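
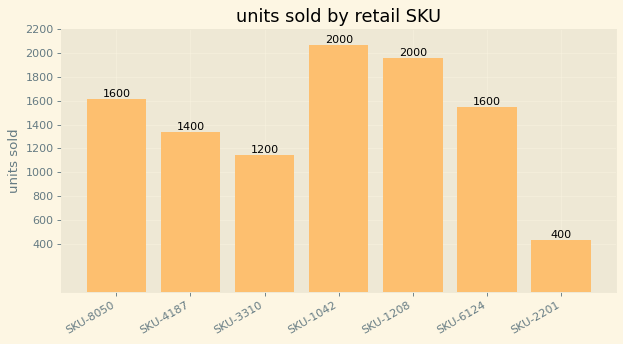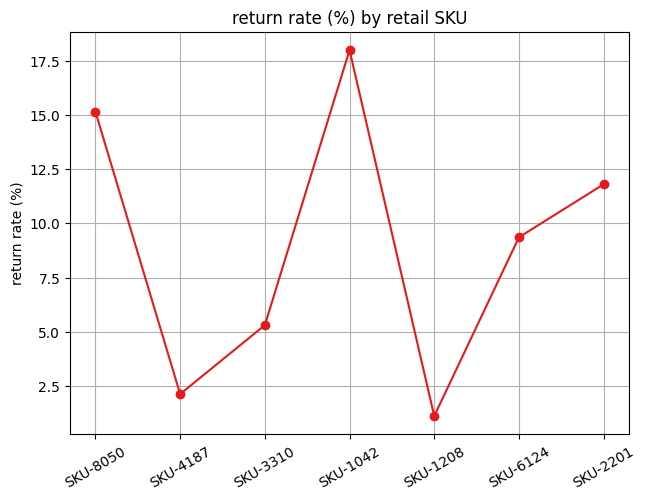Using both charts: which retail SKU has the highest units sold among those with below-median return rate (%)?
Chart 2 median return rate (%) ≈ 10; below-median retail SKUs: SKU-4187, SKU-3310, SKU-1208. Among those, SKU-1208 has the highest units sold (≈ 2000).

SKU-1208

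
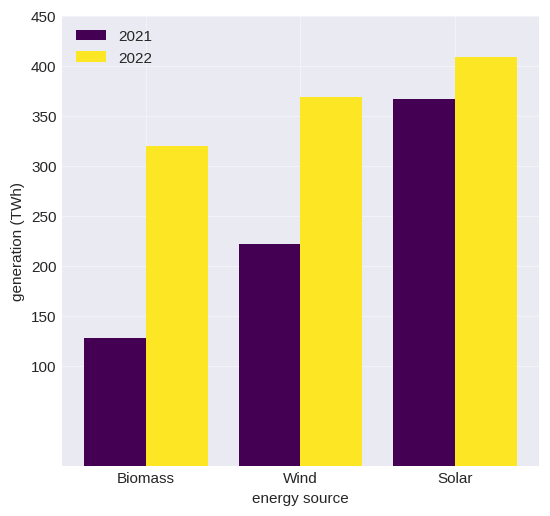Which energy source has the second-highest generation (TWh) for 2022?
Wind

Top 3 for 2022: Solar ≈ 400, Wind ≈ 350, Biomass ≈ 300.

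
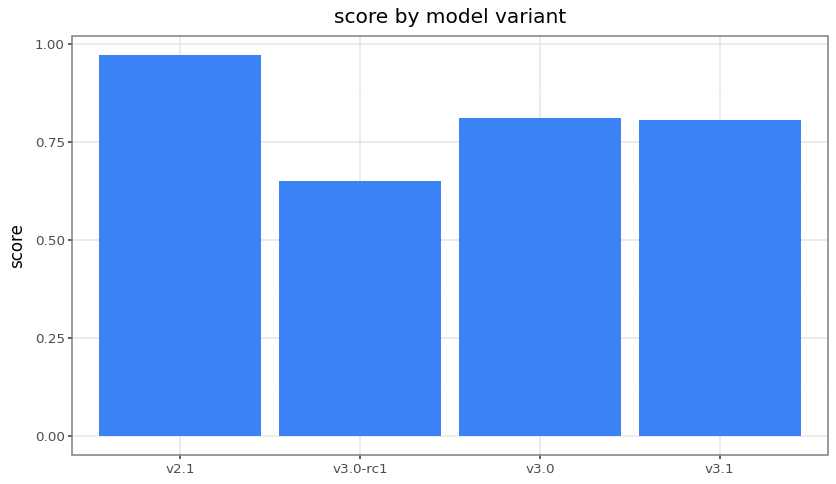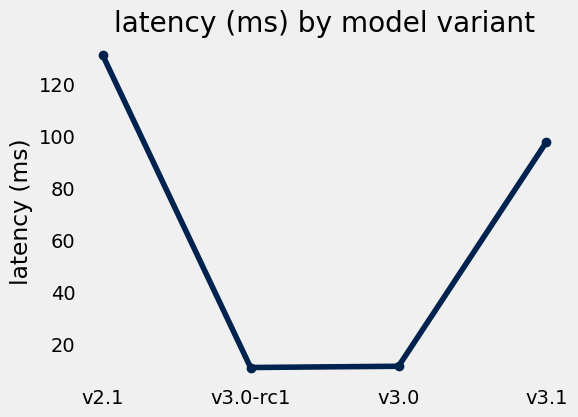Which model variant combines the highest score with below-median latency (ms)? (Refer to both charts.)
v3.0

Chart 2 median latency (ms) ≈ 60; below-median model variants: v3.0-rc1, v3.0. Among those, v3.0 has the highest score (≈ 0.8).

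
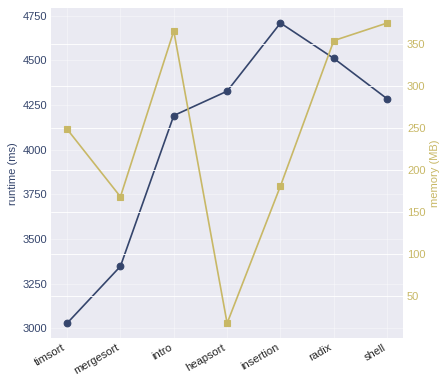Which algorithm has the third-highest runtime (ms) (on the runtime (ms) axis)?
Top 4 (on the runtime (ms) axis): insertion ≈ 4800, radix ≈ 4600, heapsort ≈ 4400, shell ≈ 4200.

heapsort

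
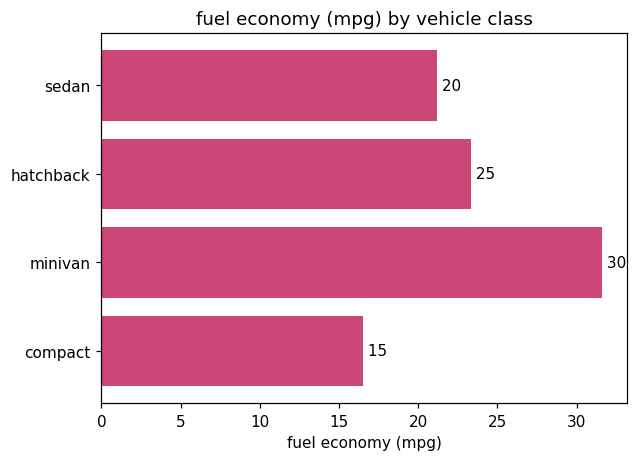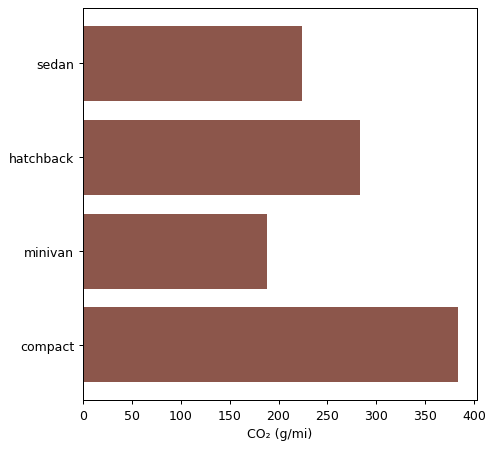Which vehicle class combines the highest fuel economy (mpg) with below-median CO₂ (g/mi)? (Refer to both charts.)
minivan

Chart 2 median CO₂ (g/mi) ≈ 250; below-median vehicle classes: sedan, minivan. Among those, minivan has the highest fuel economy (mpg) (≈ 30).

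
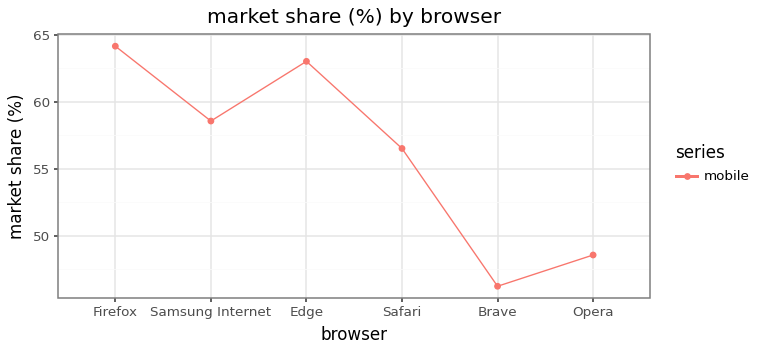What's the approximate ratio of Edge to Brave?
≈ 1.39×

Edge ≈ 64, Brave ≈ 46; 64/46 ≈ 1.39.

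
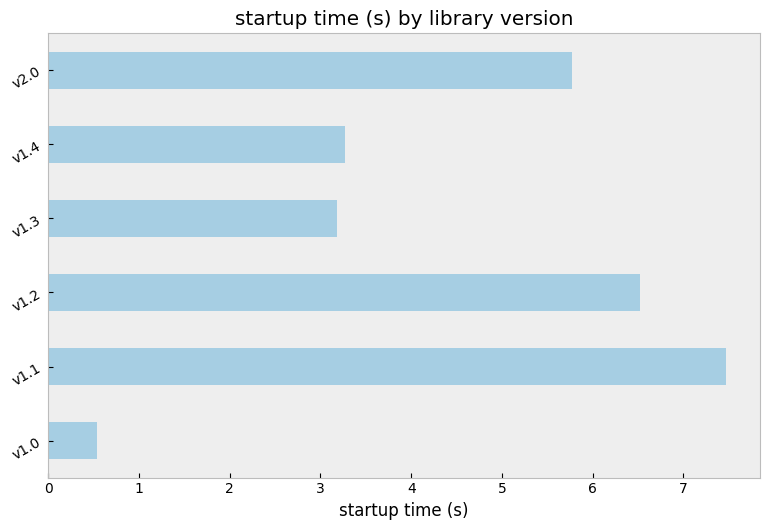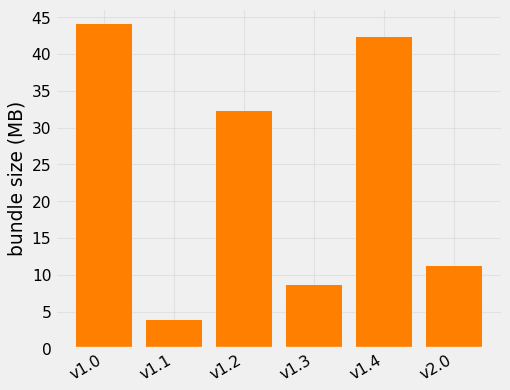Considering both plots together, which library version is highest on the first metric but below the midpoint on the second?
Chart 2 median bundle size (MB) ≈ 20; below-median library versions: v1.1, v1.3, v2.0. Among those, v1.1 has the highest startup time (s) (≈ 7).

v1.1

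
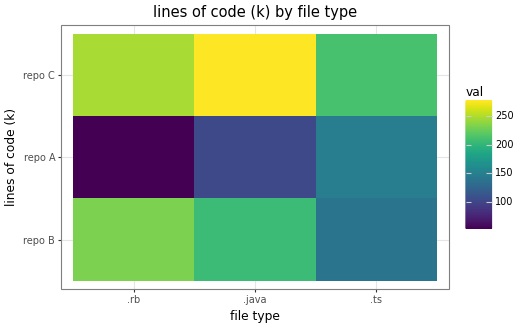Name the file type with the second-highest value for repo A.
Top 3 for repo A: .ts ≈ 140, .java ≈ 100, .rb ≈ 60.

.java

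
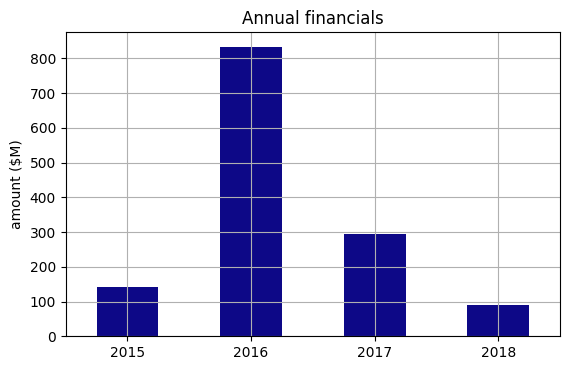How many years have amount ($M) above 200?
2

Above 200: 2016, 2017.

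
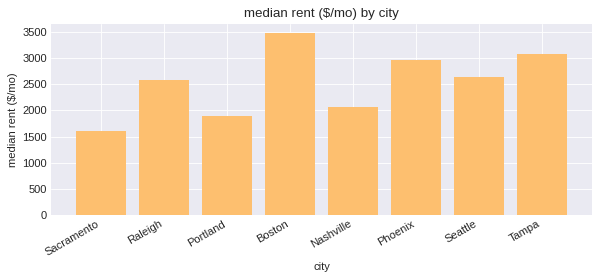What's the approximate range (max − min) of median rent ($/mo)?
≈ 2000

Max Boston ≈ 3500, min Sacramento ≈ 1500; range ≈ 2000.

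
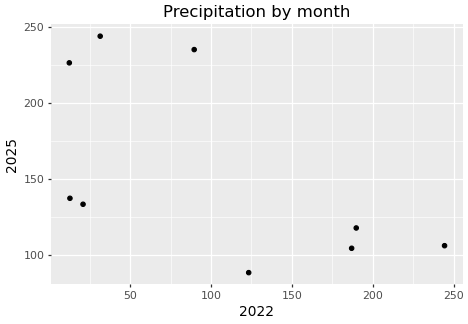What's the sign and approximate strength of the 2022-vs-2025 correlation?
Points are negatively correlated; moderate (|r| ≈ 0.6).

negative, moderate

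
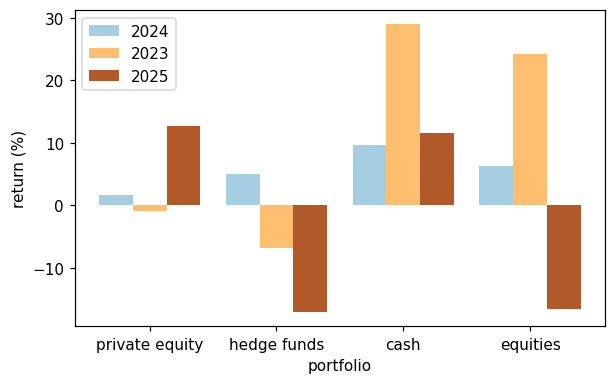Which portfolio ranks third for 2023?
private equity

Top 4 for 2023: cash ≈ 30, equities ≈ 25, private equity ≈ 0, hedge funds ≈ -5.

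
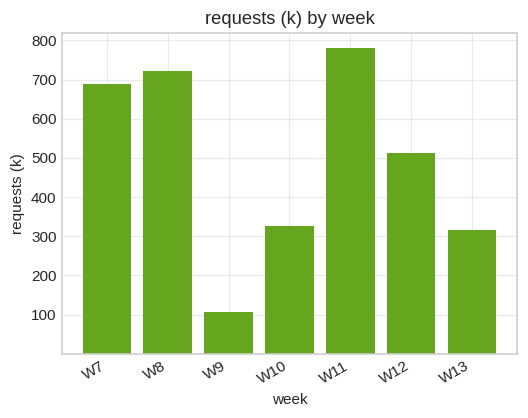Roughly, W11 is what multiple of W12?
W11 ≈ 800, W12 ≈ 500; 800/500 ≈ 1.6.

≈ 1.6×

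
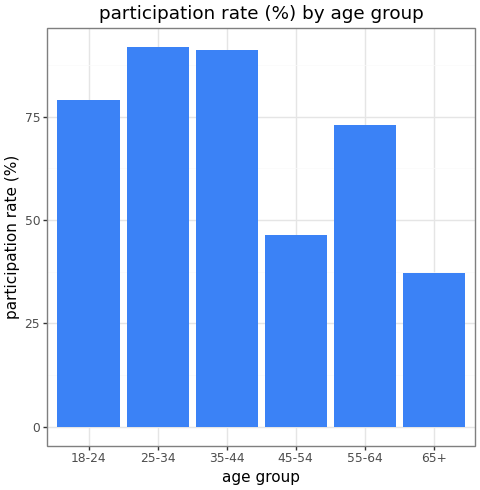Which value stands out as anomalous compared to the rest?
65+

65+ ≈ 40; the rest sit between ≈ 50 and ≈ 90.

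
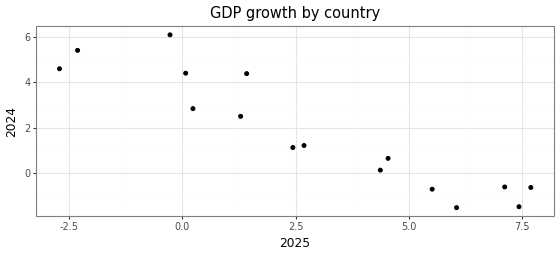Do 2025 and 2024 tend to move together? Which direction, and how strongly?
Points are negatively correlated; strong (|r| ≈ 0.9).

negative, strong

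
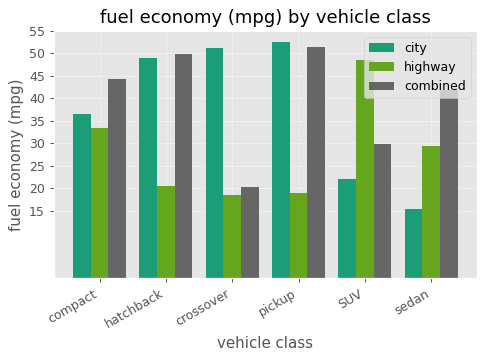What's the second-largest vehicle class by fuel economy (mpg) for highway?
Top 3 for highway: SUV ≈ 50, compact ≈ 35, sedan ≈ 30.

compact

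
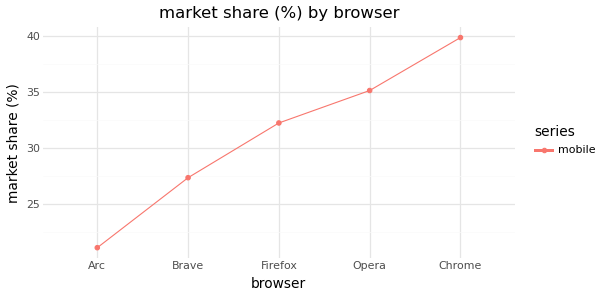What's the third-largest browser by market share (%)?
Top 4: Chrome ≈ 40, Opera ≈ 36, Firefox ≈ 32, Brave ≈ 28.

Firefox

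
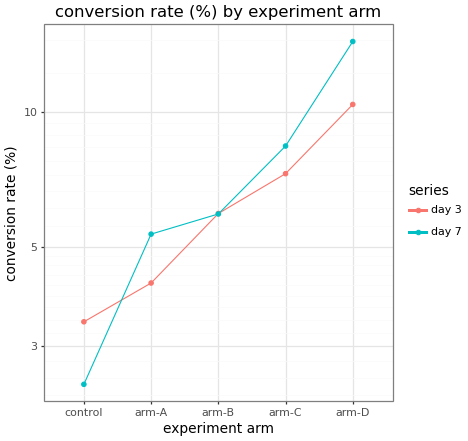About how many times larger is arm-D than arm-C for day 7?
arm-D ≈ 14, arm-C ≈ 8; 14/8 ≈ 1.75.

≈ 1.75×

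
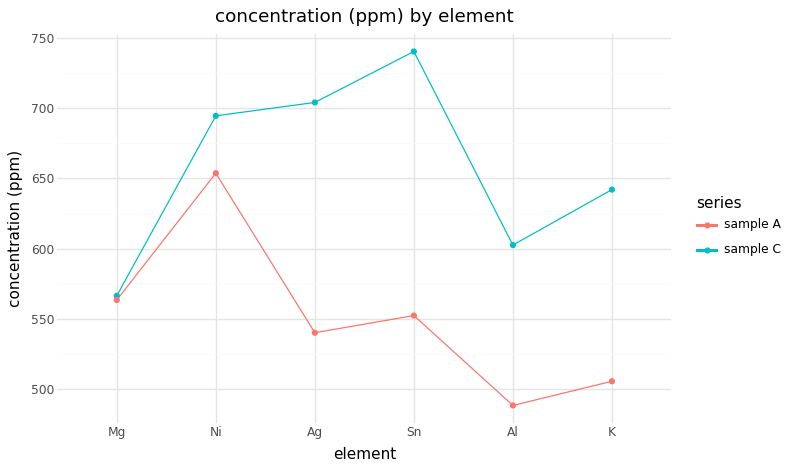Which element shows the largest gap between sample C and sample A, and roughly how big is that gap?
Sn, ≈ 200 ppm

Sn: sample C ≈ 750, sample A ≈ 550 → gap ≈ 200. Next-largest (Ag) is only ≈ 150.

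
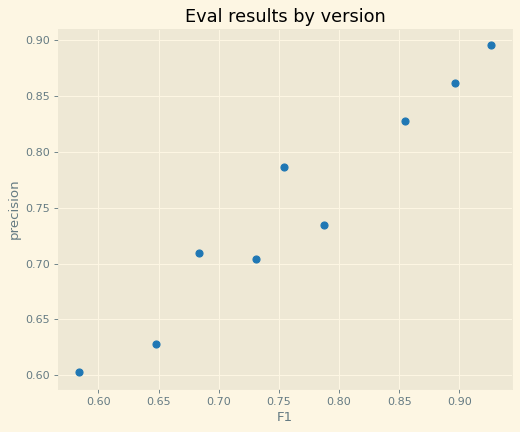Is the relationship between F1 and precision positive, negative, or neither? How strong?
positive, strong

Points are positively correlated; strong (|r| ≈ 1.0).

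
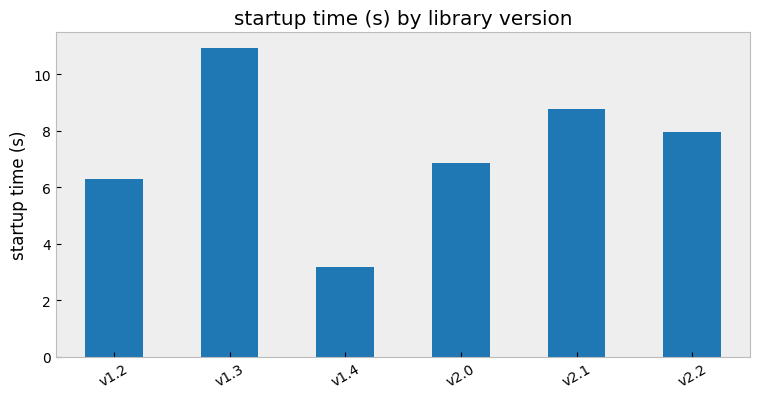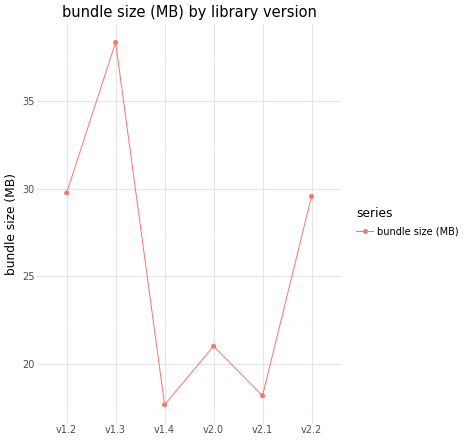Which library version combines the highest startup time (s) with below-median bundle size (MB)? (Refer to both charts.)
Chart 2 median bundle size (MB) ≈ 25; below-median library versions: v1.4, v2.0, v2.1. Among those, v2.1 has the highest startup time (s) (≈ 8).

v2.1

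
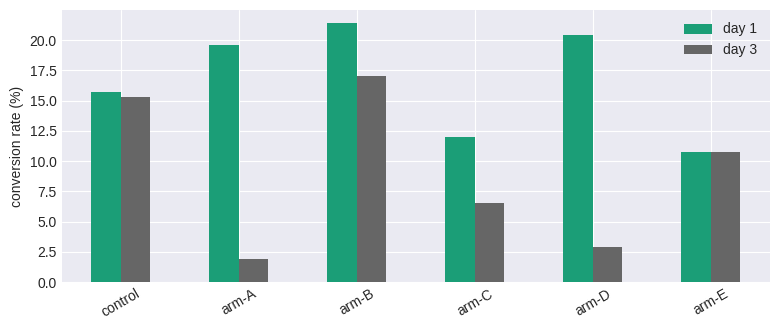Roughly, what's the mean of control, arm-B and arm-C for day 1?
≈ 17

(16 + 22 + 12) / 3 ≈ 17.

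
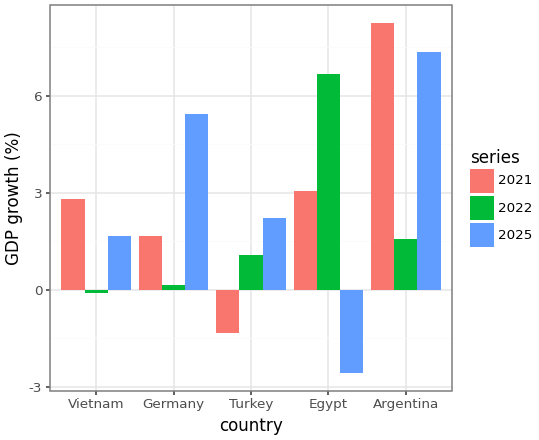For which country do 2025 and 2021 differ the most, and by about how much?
Egypt: 2025 ≈ -3, 2021 ≈ 3 → gap ≈ 6. Next-largest (Germany) is only ≈ 3.

Egypt, ≈ 6 %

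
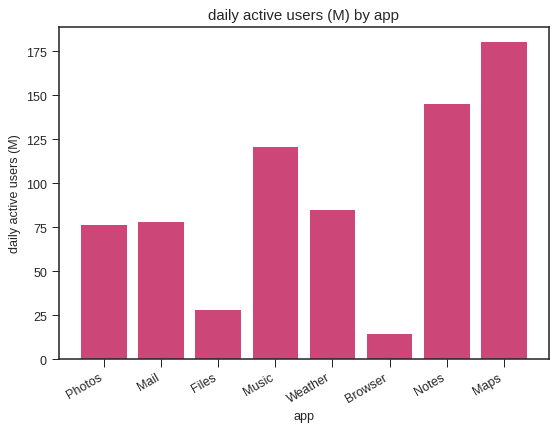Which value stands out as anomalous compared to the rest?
Maps ≈ 180; the rest sit between ≈ 20 and ≈ 140.

Maps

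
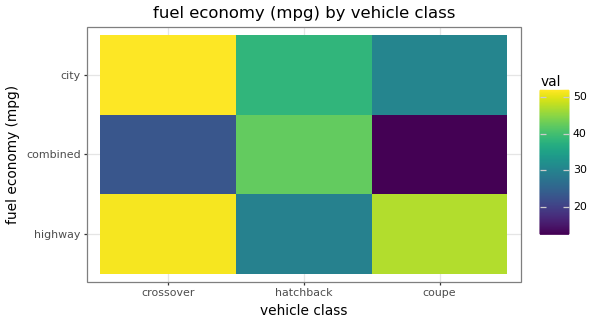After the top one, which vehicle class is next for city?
Top 3 for city: crossover ≈ 50, hatchback ≈ 40, coupe ≈ 30.

hatchback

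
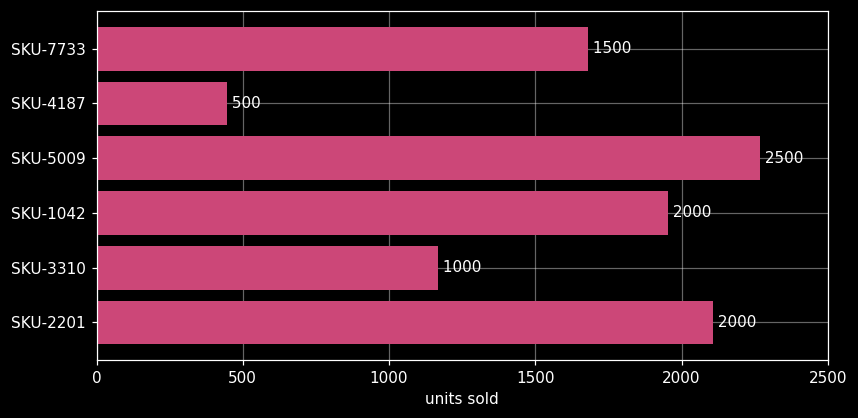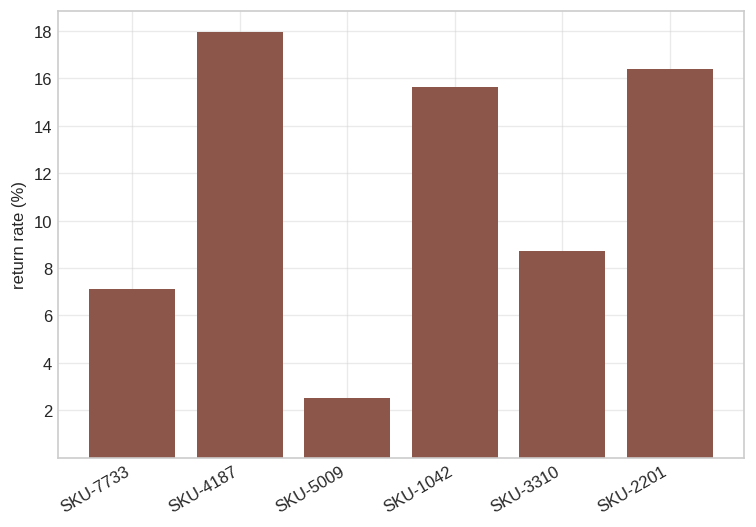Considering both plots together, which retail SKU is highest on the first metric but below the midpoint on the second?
SKU-5009

Chart 2 median return rate (%) ≈ 12; below-median retail SKUs: SKU-7733, SKU-5009, SKU-3310. Among those, SKU-5009 has the highest units sold (≈ 2500).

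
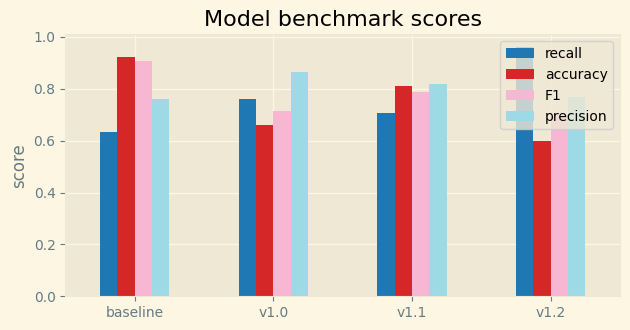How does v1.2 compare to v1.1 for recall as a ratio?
≈ 1.43×

v1.2 ≈ 1.0, v1.1 ≈ 0.7; 1.0/0.7 ≈ 1.43.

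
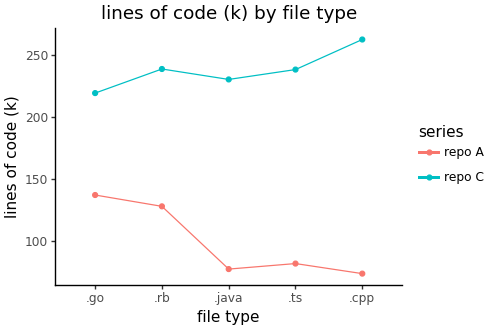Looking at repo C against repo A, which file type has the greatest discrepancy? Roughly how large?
.cpp, ≈ 180 k

.cpp: repo C ≈ 260, repo A ≈ 80 → gap ≈ 180. Next-largest (.ts) is only ≈ 160.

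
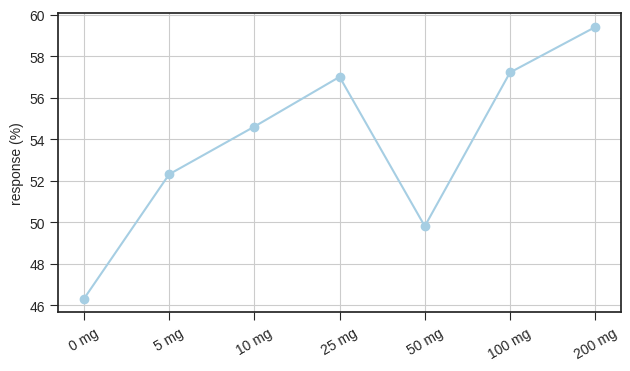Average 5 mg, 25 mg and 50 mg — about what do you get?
≈ 53

(52 + 58 + 50) / 3 ≈ 53.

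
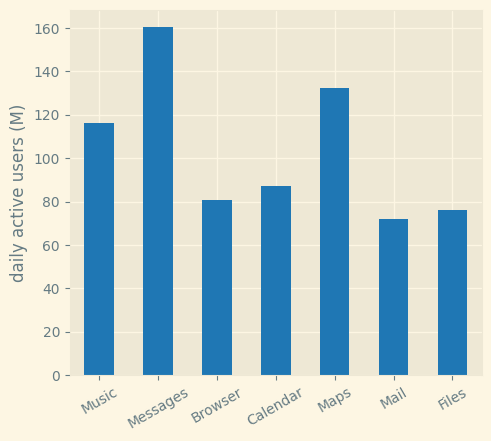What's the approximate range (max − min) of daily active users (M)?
≈ 80

Max Messages ≈ 160, min Mail ≈ 80; range ≈ 80.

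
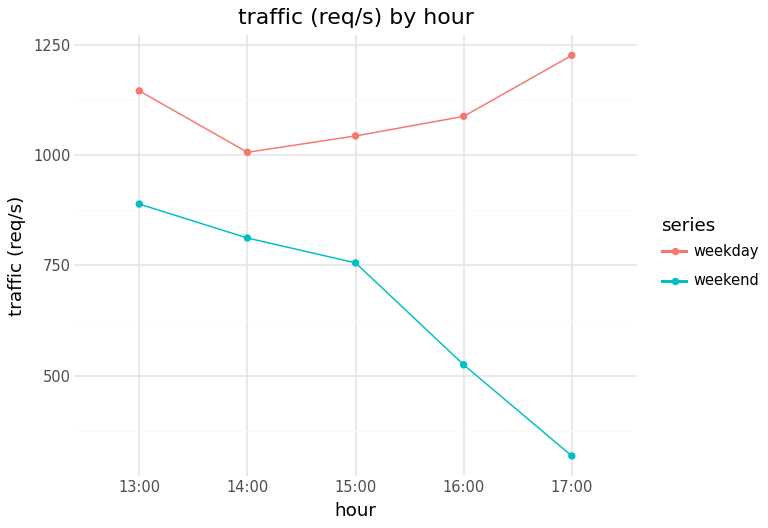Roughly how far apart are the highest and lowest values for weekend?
≈ 600

Max 13:00 ≈ 900, min 17:00 ≈ 300; range ≈ 600.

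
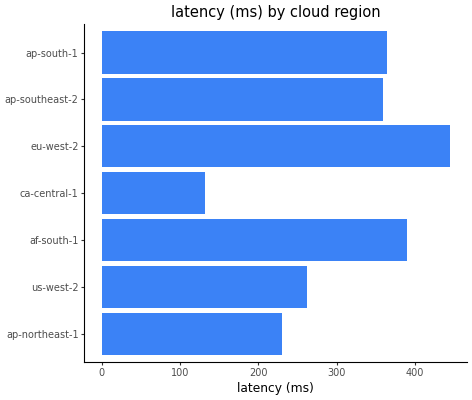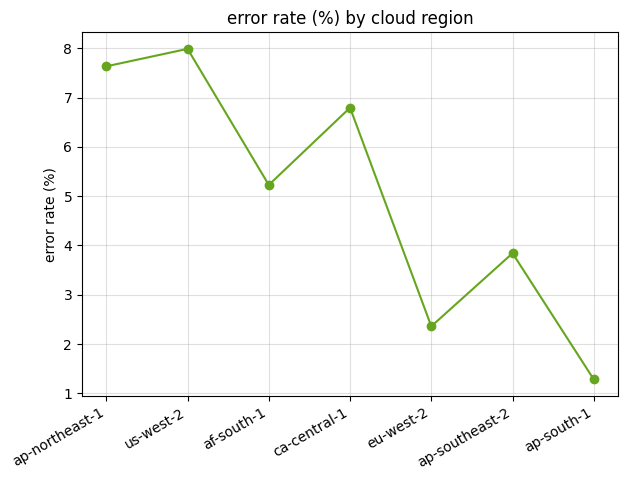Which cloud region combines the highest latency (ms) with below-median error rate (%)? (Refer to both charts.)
Chart 2 median error rate (%) ≈ 5; below-median cloud regions: eu-west-2, ap-southeast-2, ap-south-1. Among those, eu-west-2 has the highest latency (ms) (≈ 450).

eu-west-2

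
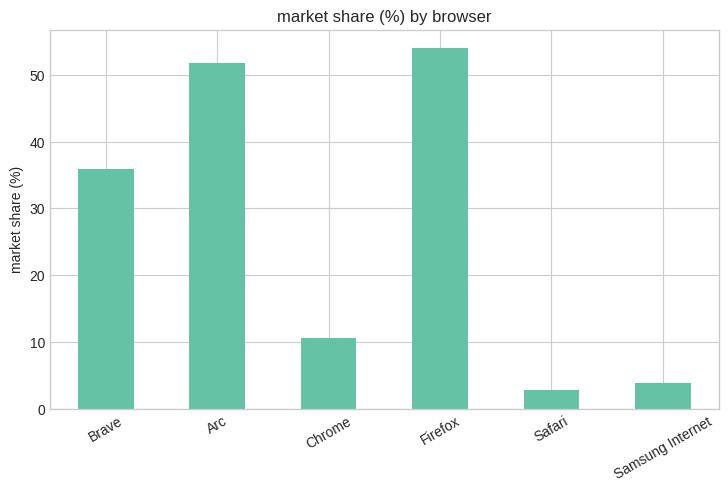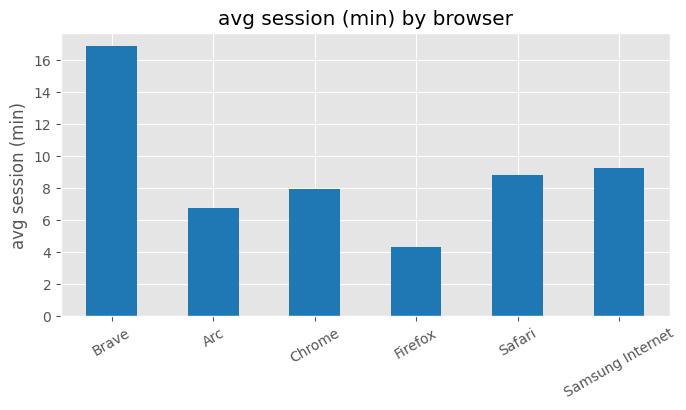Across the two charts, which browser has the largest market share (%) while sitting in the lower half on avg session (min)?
Chart 2 median avg session (min) ≈ 8; below-median browsers: Arc, Chrome, Firefox. Among those, Firefox has the highest market share (%) (≈ 55).

Firefox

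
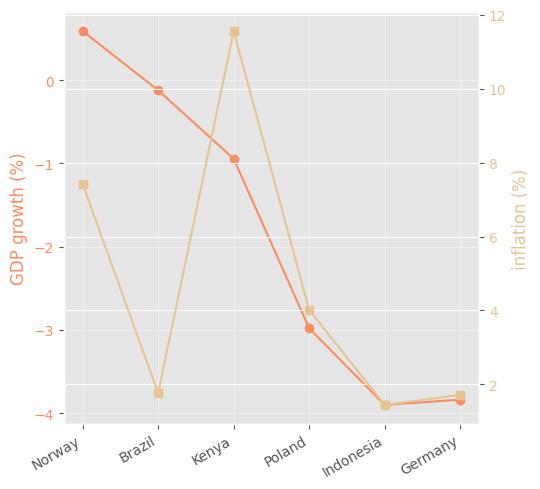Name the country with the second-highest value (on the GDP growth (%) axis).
Brazil

Top 3 (on the GDP growth (%) axis): Norway ≈ 0.5, Brazil ≈ 0.0, Kenya ≈ -1.0.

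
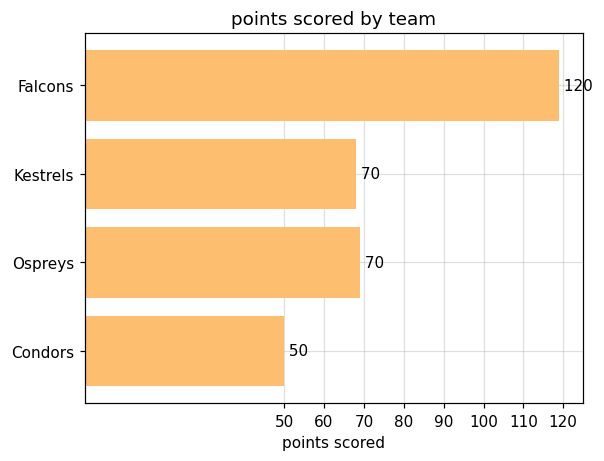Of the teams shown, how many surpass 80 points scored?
1

Above 80: Falcons.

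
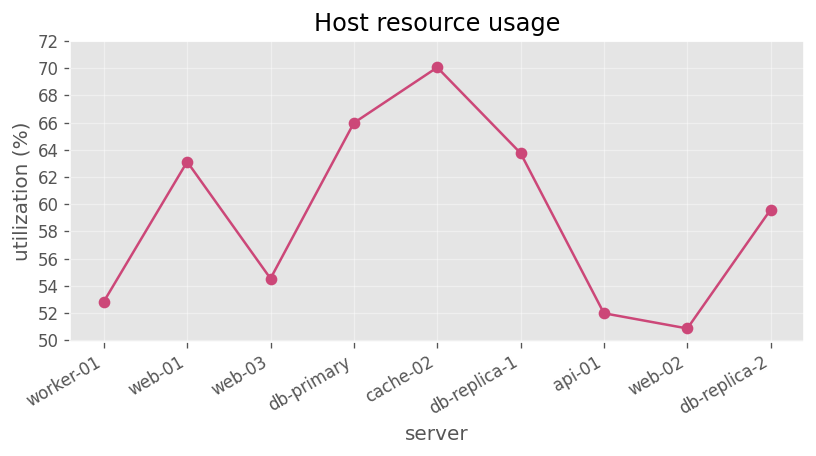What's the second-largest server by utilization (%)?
Top 3: cache-02 ≈ 70, db-primary ≈ 66, db-replica-1 ≈ 64.

db-primary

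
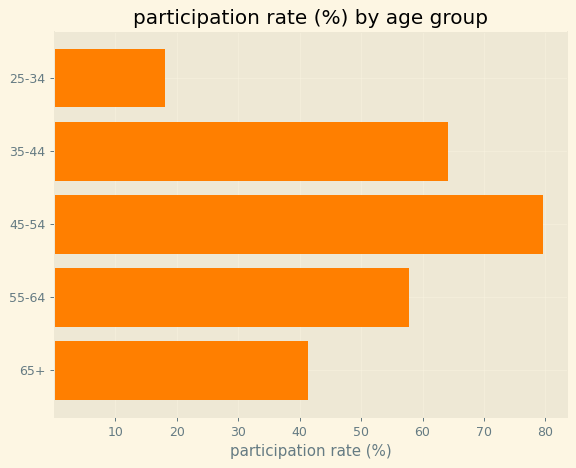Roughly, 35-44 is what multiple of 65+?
≈ 1.5×

35-44 ≈ 60, 65+ ≈ 40; 60/40 ≈ 1.5.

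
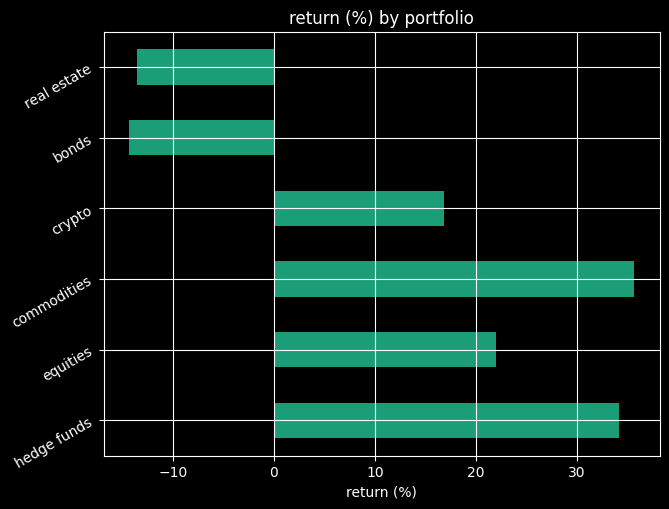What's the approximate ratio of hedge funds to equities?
hedge funds ≈ 35, equities ≈ 20; 35/20 ≈ 1.75.

≈ 1.75×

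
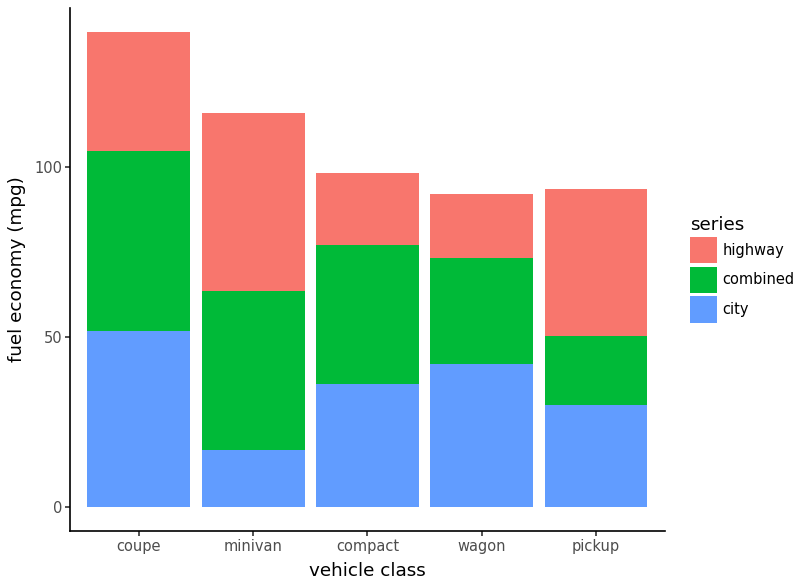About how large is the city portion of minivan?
≈ 20

city top ≈ 20, bottom ≈ 0; segment ≈ 20.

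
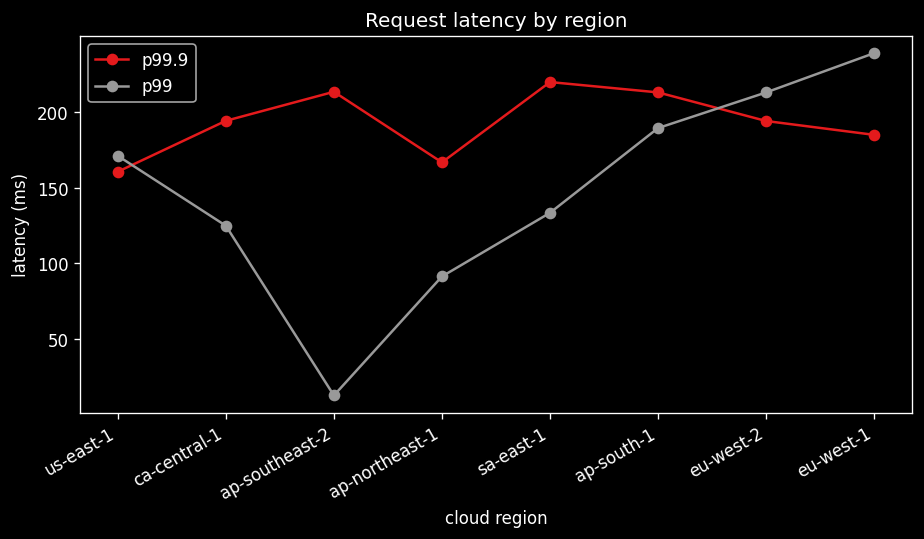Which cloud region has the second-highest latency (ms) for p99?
Top 3 for p99: eu-west-1 ≈ 240, eu-west-2 ≈ 220, ap-south-1 ≈ 180.

eu-west-2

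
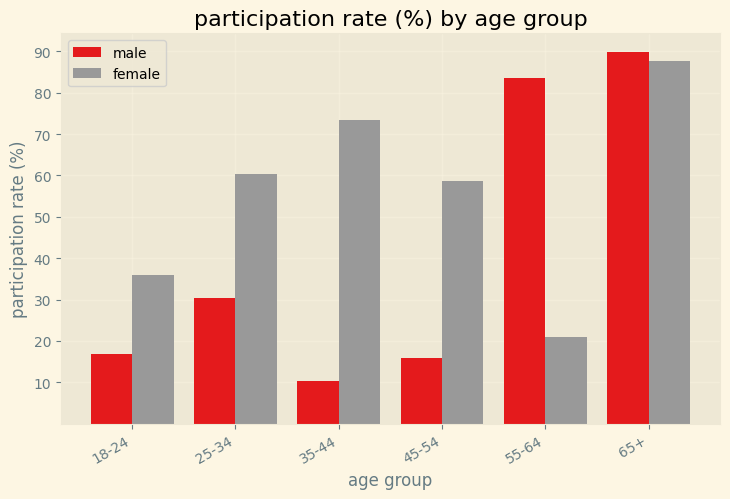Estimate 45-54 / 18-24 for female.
45-54 ≈ 60, 18-24 ≈ 40; 60/40 ≈ 1.5.

≈ 1.5×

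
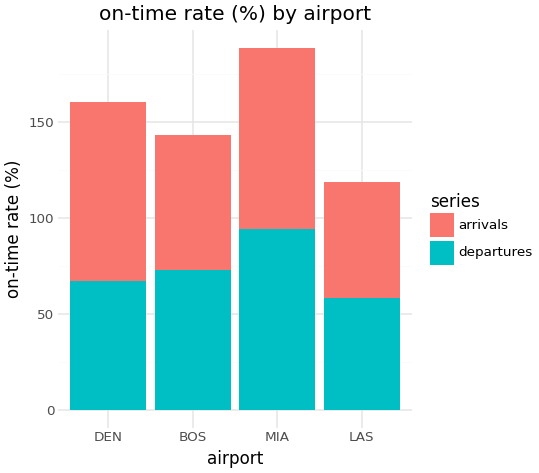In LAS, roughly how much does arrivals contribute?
arrivals top ≈ 120, bottom ≈ 60; segment ≈ 60.

≈ 60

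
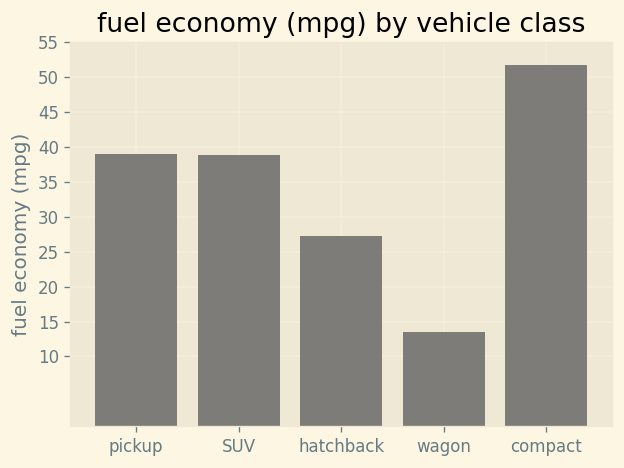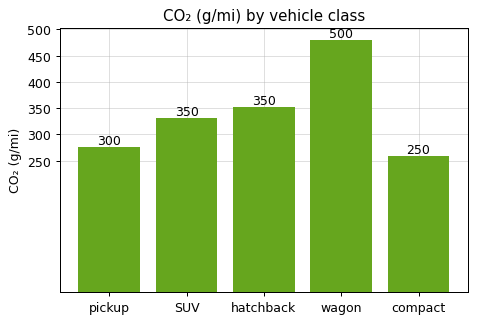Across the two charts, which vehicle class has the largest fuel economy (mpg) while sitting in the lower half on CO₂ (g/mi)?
compact

Chart 2 median CO₂ (g/mi) ≈ 350; below-median vehicle classes: pickup, compact. Among those, compact has the highest fuel economy (mpg) (≈ 50).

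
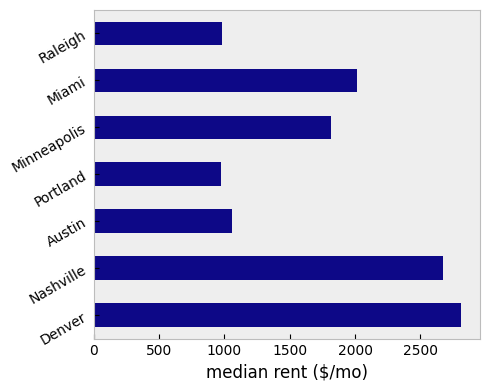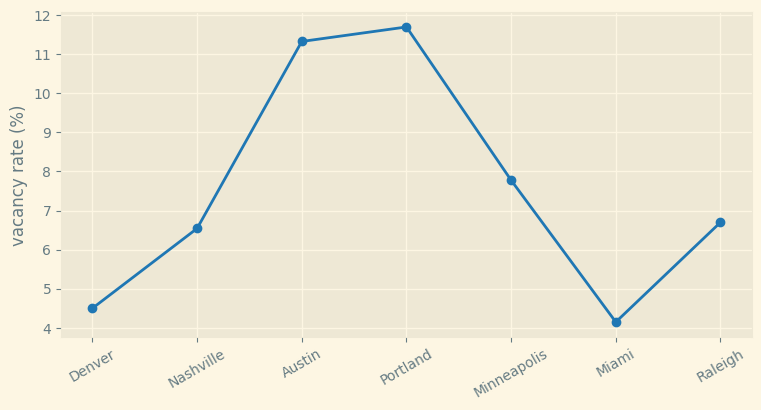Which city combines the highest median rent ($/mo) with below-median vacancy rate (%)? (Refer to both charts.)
Chart 2 median vacancy rate (%) ≈ 6; below-median cities: Denver, Nashville, Miami. Among those, Denver has the highest median rent ($/mo) (≈ 3000).

Denver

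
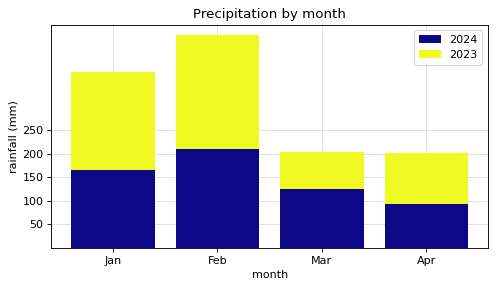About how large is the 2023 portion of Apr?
≈ 100

2023 top ≈ 200, bottom ≈ 100; segment ≈ 100.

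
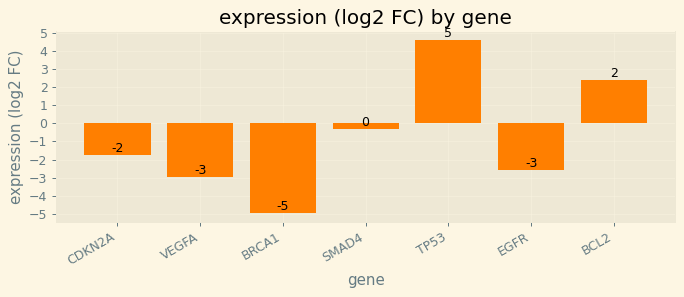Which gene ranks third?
SMAD4

Top 4: TP53 ≈ 5, BCL2 ≈ 2, SMAD4 ≈ 0, CDKN2A ≈ -2.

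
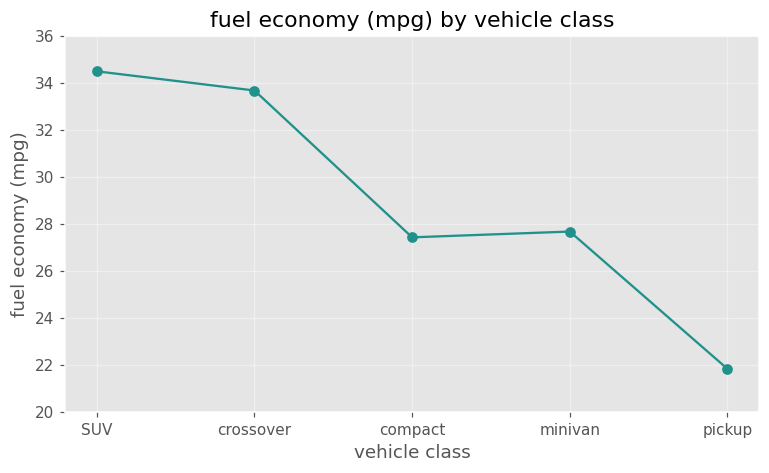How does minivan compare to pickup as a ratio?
minivan ≈ 28, pickup ≈ 22; 28/22 ≈ 1.27.

≈ 1.27×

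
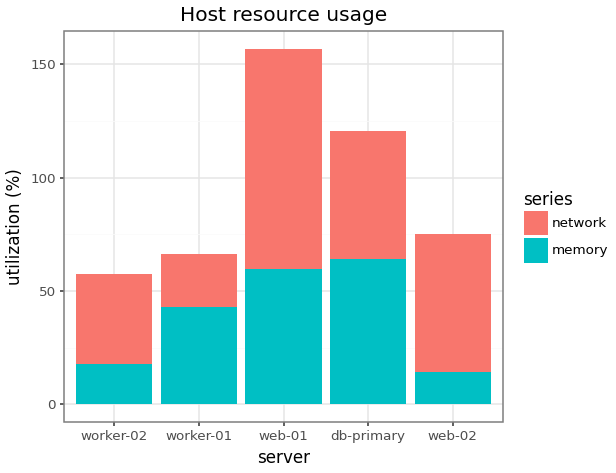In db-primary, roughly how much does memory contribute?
memory top ≈ 60, bottom ≈ 0; segment ≈ 60.

≈ 60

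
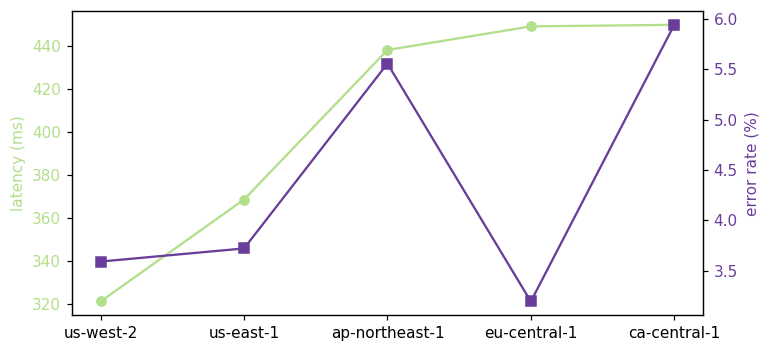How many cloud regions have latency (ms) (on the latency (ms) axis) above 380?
3

Above 380: ap-northeast-1, eu-central-1, ca-central-1.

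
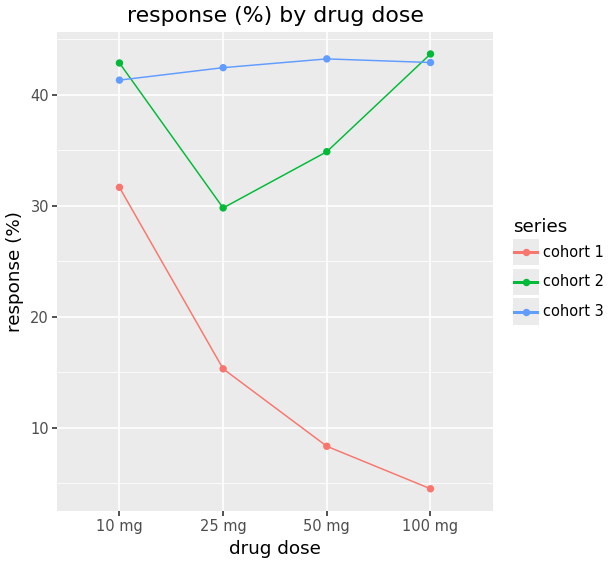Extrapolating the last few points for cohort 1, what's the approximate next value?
≈ 0

Last three: 15, 10, 5 → slope ≈ -5/step → next ≈ 0.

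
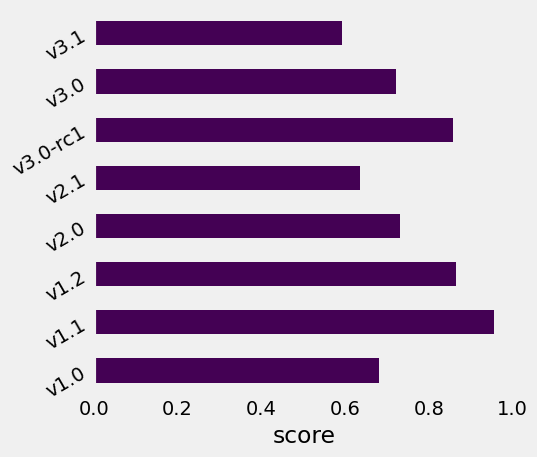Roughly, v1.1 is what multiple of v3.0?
v1.1 ≈ 1.0, v3.0 ≈ 0.7; 1.0/0.7 ≈ 1.43.

≈ 1.43×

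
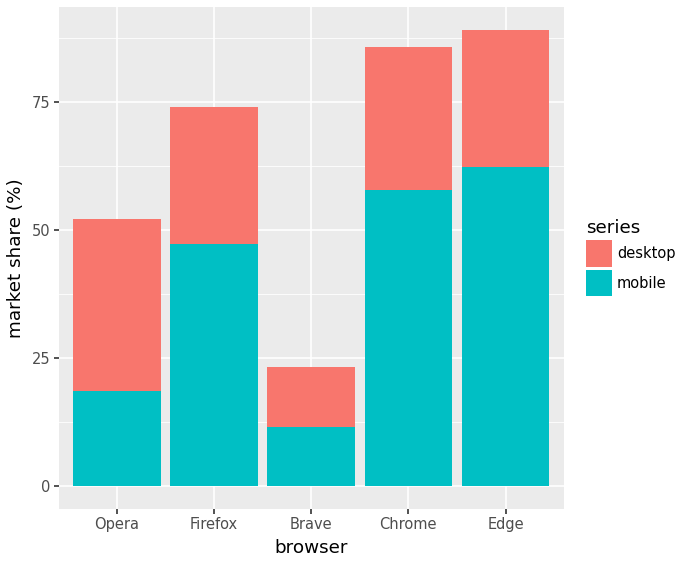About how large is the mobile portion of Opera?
mobile top ≈ 20, bottom ≈ 0; segment ≈ 20.

≈ 20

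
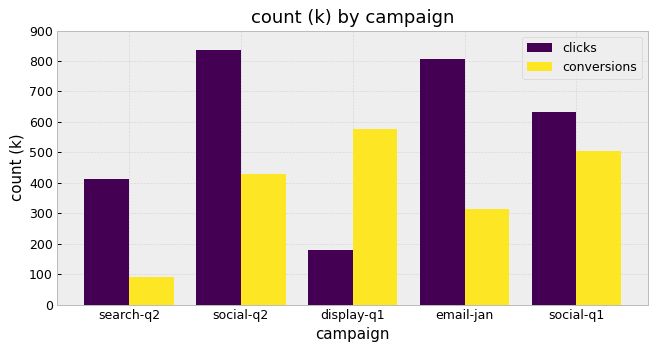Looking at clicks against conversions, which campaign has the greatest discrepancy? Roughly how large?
email-jan: clicks ≈ 800, conversions ≈ 300 → gap ≈ 500. Next-largest (social-q2) is only ≈ 400.

email-jan, ≈ 500 k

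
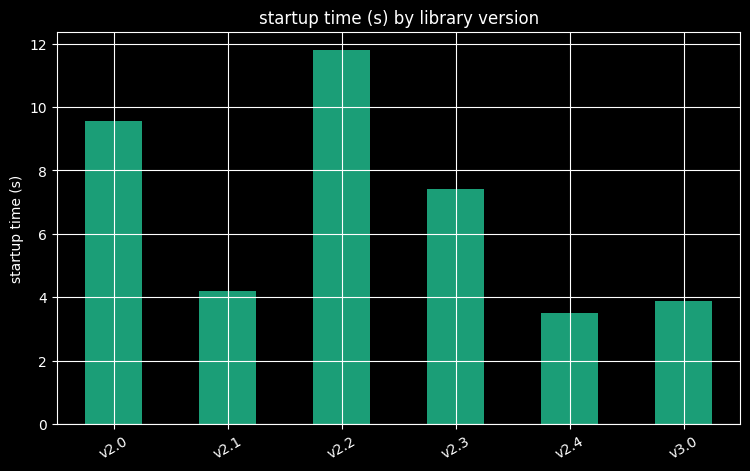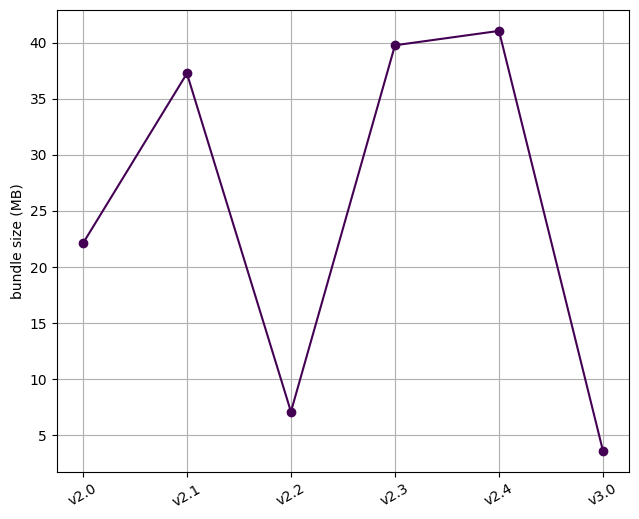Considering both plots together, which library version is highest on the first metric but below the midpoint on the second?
v2.2

Chart 2 median bundle size (MB) ≈ 30; below-median library versions: v2.0, v2.2, v3.0. Among those, v2.2 has the highest startup time (s) (≈ 12).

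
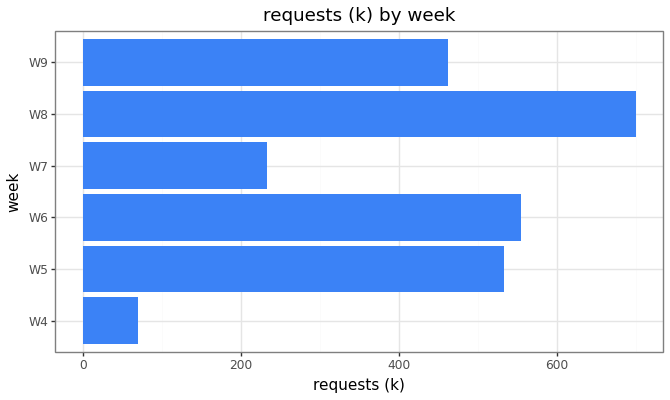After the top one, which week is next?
W6

Top 3: W8 ≈ 700, W6 ≈ 600, W5 ≈ 500.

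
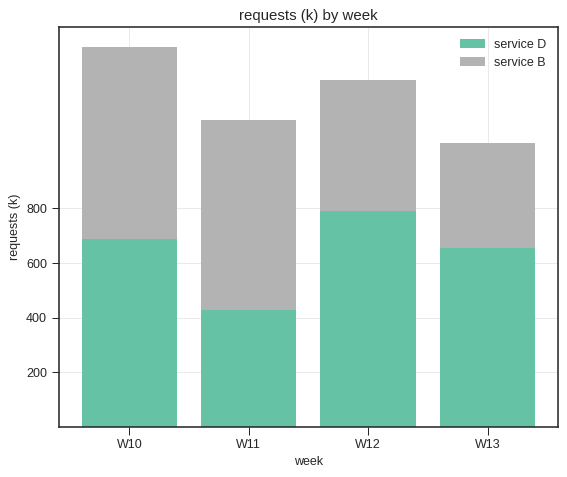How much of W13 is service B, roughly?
service B top ≈ 1000, bottom ≈ 600; segment ≈ 400.

≈ 400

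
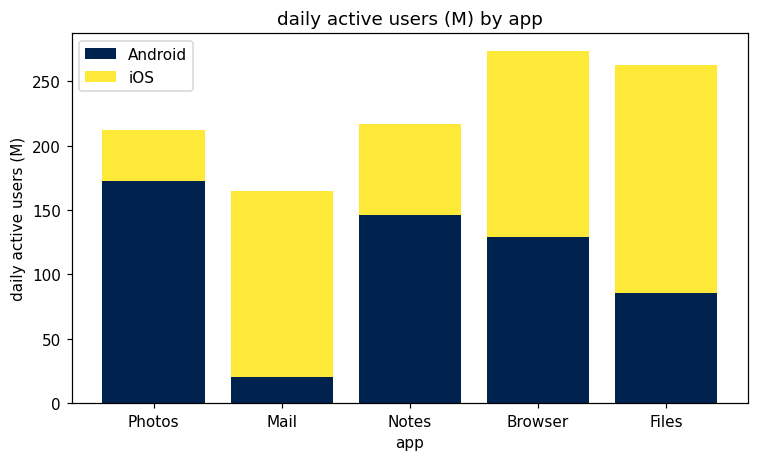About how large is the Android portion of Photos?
≈ 175

Android top ≈ 175, bottom ≈ 0; segment ≈ 175.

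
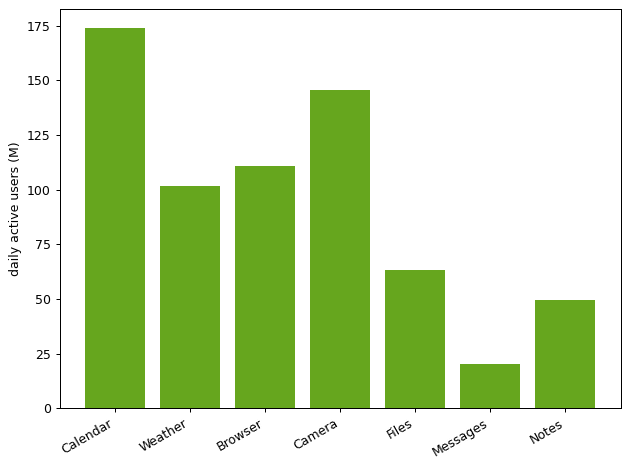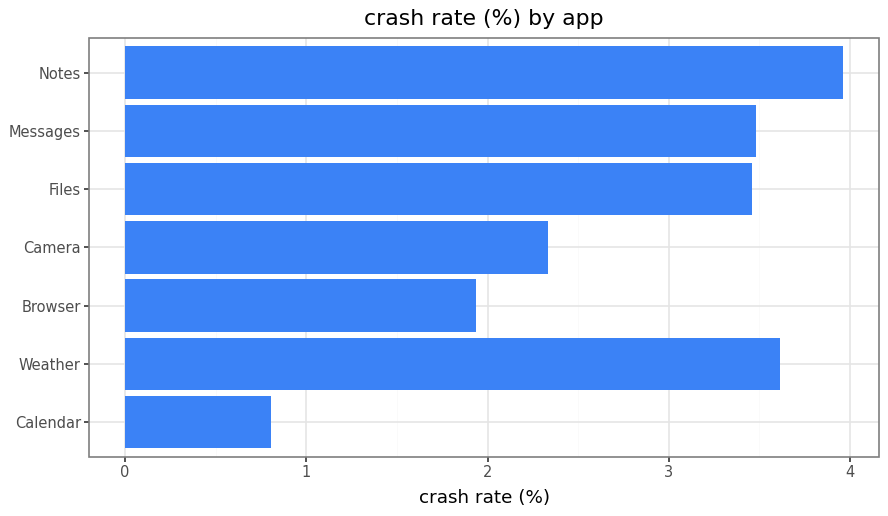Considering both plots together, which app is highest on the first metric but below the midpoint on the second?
Calendar

Chart 2 median crash rate (%) ≈ 3.5; below-median apps: Calendar, Browser, Camera. Among those, Calendar has the highest daily active users (M) (≈ 180).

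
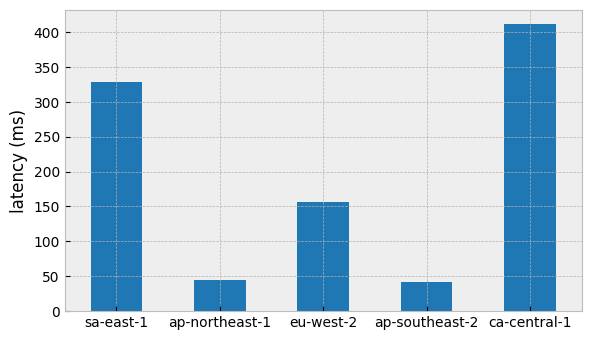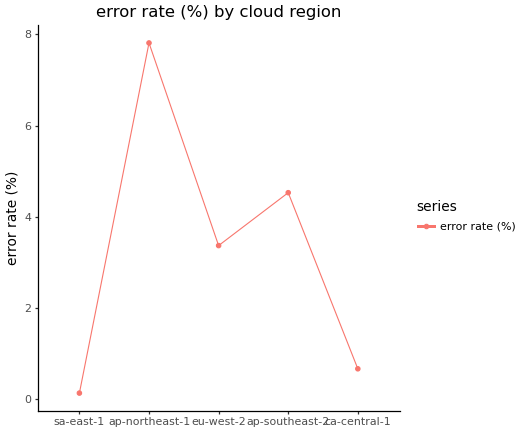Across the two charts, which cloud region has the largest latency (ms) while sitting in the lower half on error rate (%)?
Chart 2 median error rate (%) ≈ 3; below-median cloud regions: sa-east-1, ca-central-1. Among those, ca-central-1 has the highest latency (ms) (≈ 400).

ca-central-1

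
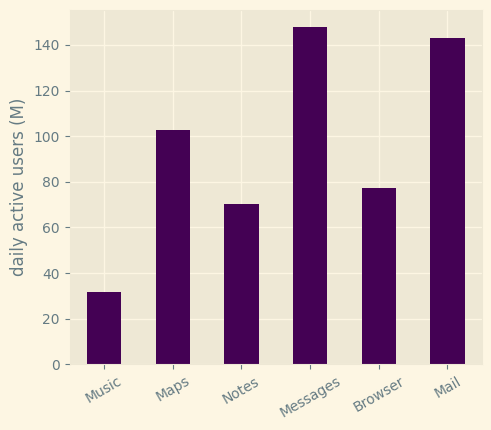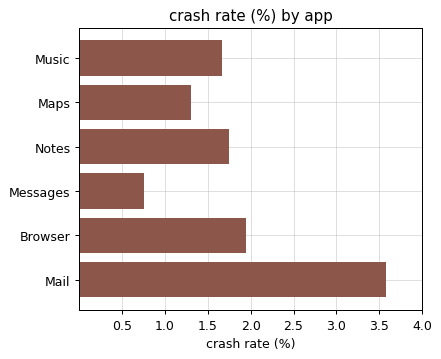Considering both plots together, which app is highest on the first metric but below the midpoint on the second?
Chart 2 median crash rate (%) ≈ 1.5; below-median apps: Music, Maps, Messages. Among those, Messages has the highest daily active users (M) (≈ 140).

Messages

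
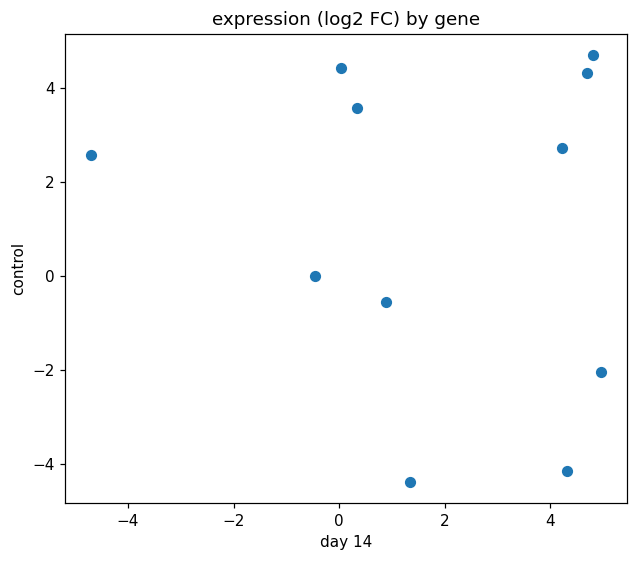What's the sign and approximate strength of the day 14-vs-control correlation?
Points are roughly uncorrelated; weak (|r| ≈ 0.1).

no clear correlation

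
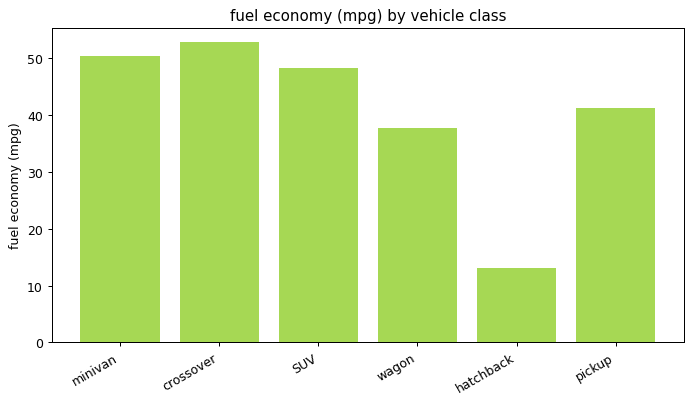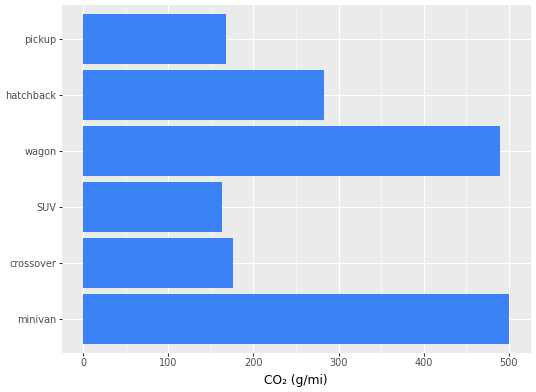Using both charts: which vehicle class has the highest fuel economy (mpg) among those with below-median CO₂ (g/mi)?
Chart 2 median CO₂ (g/mi) ≈ 250; below-median vehicle classes: crossover, SUV, pickup. Among those, crossover has the highest fuel economy (mpg) (≈ 55).

crossover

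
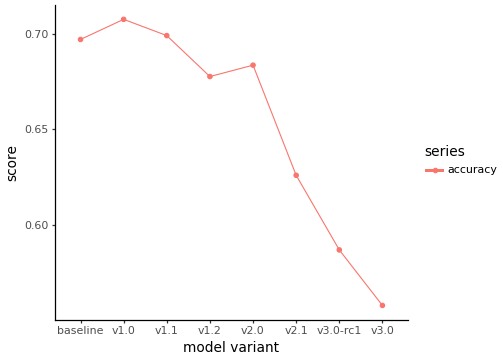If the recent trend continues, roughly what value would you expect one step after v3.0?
Last three: 0.62, 0.58, 0.56 → slope ≈ -0.03/step → next ≈ 0.53.

≈ 0.53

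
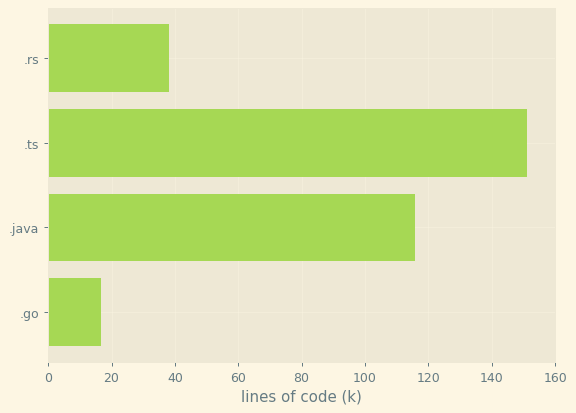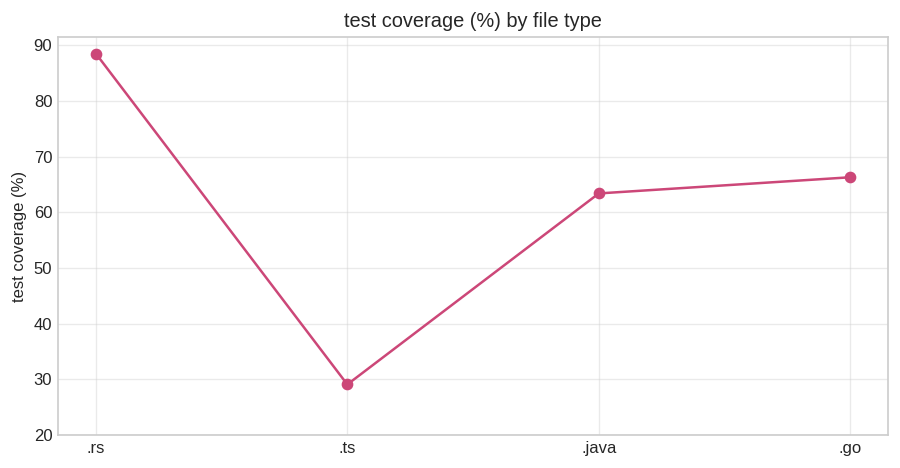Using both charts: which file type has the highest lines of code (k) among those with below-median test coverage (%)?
Chart 2 median test coverage (%) ≈ 60; below-median file types: .ts, .java. Among those, .ts has the highest lines of code (k) (≈ 160).

.ts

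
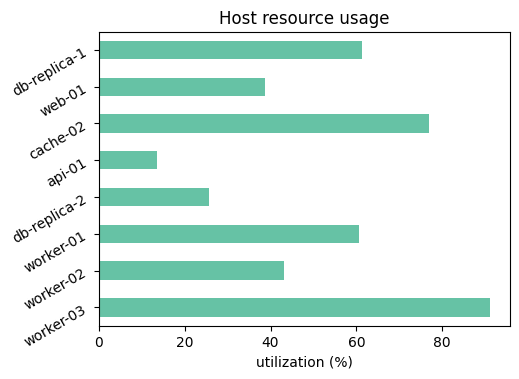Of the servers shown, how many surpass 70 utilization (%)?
2

Above 70: worker-03, cache-02.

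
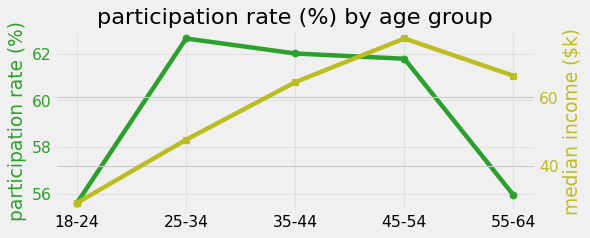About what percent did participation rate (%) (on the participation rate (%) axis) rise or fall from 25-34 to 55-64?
≈ -11.1%

25-34 ≈ 63, 55-64 ≈ 56; (56 − 63) / 63 ≈ -11.1%.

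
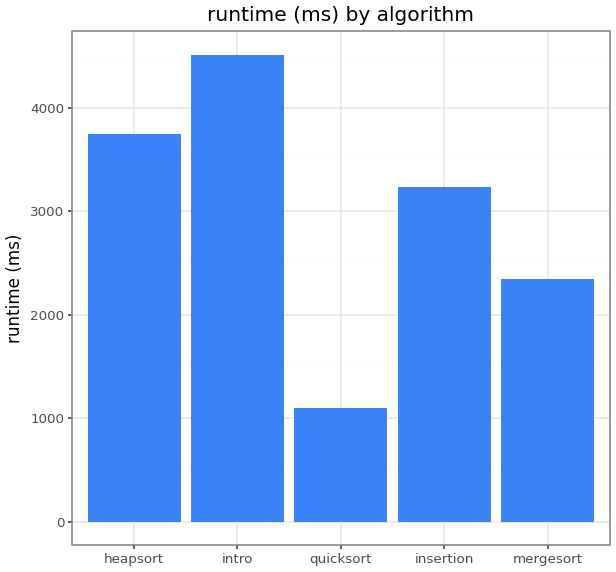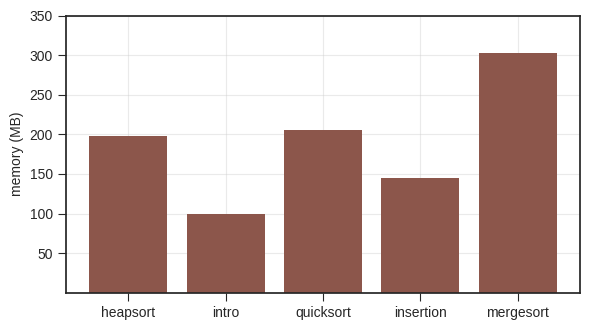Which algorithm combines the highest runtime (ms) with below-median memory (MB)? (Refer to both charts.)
Chart 2 median memory (MB) ≈ 200; below-median algorithms: intro, insertion. Among those, intro has the highest runtime (ms) (≈ 4500).

intro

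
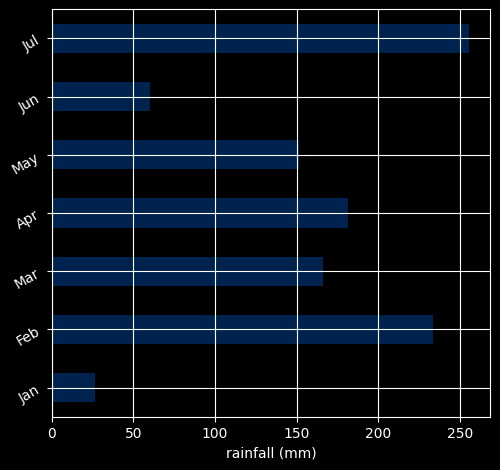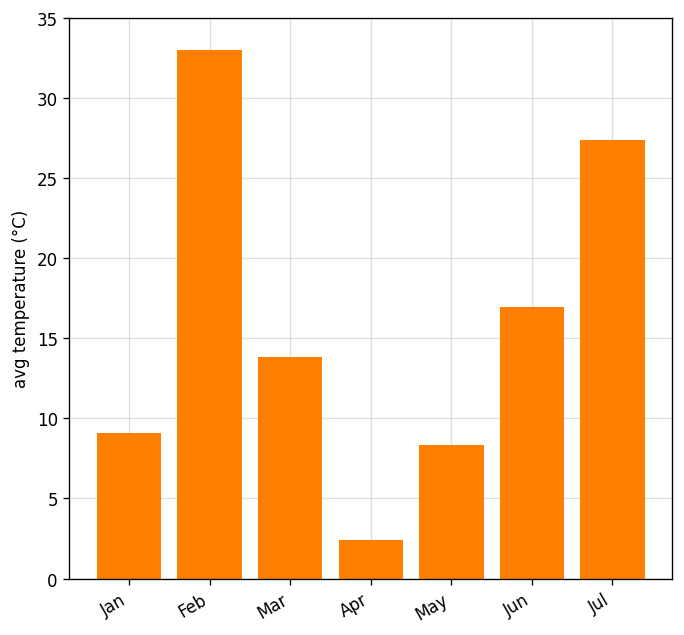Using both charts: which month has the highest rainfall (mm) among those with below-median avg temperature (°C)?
Chart 2 median avg temperature (°C) ≈ 15; below-median months: Jan, Apr, May. Among those, Apr has the highest rainfall (mm) (≈ 175).

Apr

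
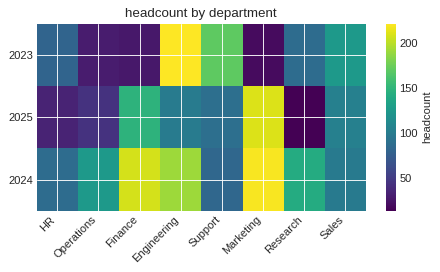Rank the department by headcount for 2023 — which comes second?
Top 3 for 2023: Engineering ≈ 220, Support ≈ 160, Sales ≈ 120.

Support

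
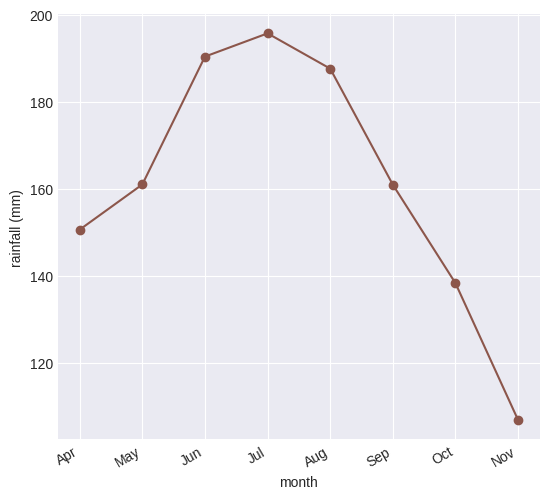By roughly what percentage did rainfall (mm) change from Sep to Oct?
Sep ≈ 160, Oct ≈ 140; (140 − 160) / 160 ≈ -12.5%.

≈ -12.5%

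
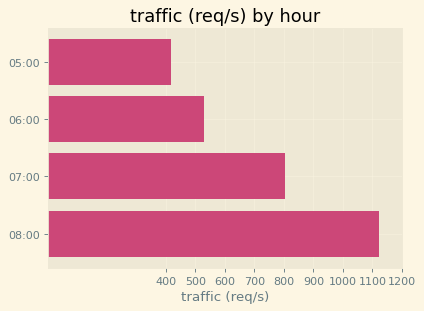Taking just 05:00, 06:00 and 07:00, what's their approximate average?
≈ 567

(400 + 500 + 800) / 3 ≈ 567.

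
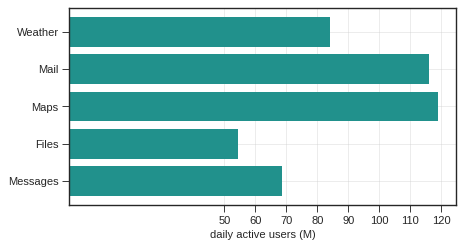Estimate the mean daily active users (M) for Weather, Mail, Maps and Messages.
(80 + 120 + 120 + 70) / 4 ≈ 98.

≈ 98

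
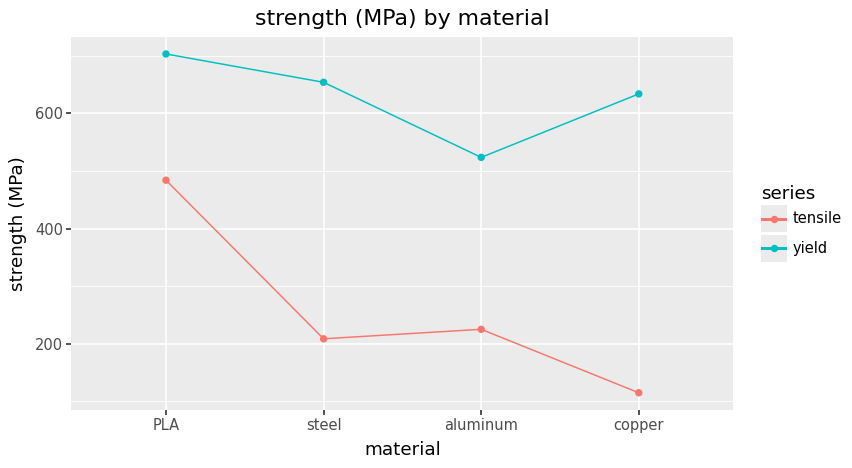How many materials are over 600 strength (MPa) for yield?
Above 600: PLA, steel, copper.

3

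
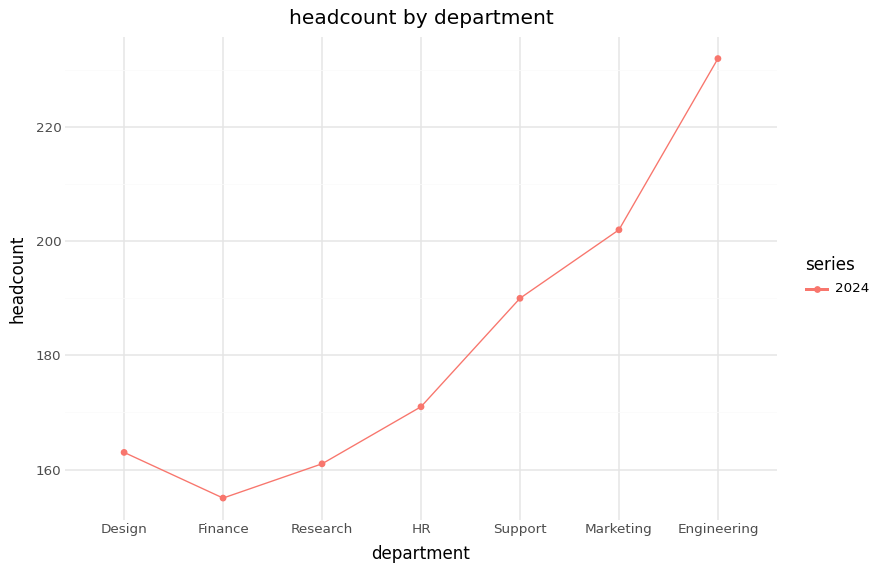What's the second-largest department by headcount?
Top 3: Engineering ≈ 230, Marketing ≈ 200, Support ≈ 190.

Marketing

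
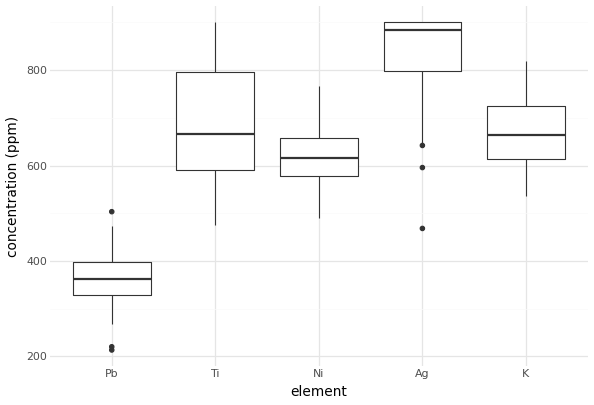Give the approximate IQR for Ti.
≈ 200

Q3 ≈ 800, Q1 ≈ 600; IQR ≈ 200.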